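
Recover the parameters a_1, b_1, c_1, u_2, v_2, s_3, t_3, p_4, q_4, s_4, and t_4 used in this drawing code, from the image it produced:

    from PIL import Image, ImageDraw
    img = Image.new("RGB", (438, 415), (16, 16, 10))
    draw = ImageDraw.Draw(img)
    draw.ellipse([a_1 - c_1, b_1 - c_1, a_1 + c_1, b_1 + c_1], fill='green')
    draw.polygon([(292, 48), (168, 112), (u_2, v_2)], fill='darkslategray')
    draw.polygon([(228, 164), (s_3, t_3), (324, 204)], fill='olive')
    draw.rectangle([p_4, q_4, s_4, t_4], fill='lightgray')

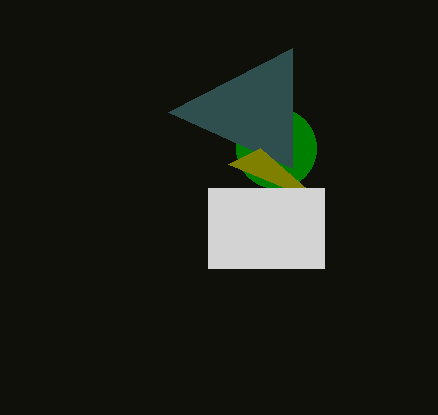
a_1 = 276
b_1 = 148
c_1 = 40
u_2 = 292
v_2 = 168
s_3 = 260
t_3 = 148
p_4 = 208
q_4 = 188
s_4 = 324
t_4 = 268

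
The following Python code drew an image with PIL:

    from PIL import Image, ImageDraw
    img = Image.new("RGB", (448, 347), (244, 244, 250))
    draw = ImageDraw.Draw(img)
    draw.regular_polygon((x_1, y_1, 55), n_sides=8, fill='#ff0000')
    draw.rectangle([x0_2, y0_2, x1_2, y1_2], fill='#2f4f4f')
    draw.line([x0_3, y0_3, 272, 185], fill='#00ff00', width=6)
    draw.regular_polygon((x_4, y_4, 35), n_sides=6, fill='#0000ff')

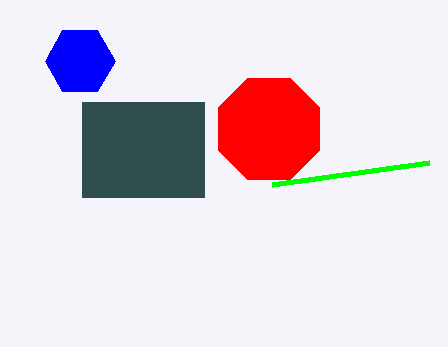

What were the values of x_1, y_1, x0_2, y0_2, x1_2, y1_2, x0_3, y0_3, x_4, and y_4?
x_1 = 269; y_1 = 129; x0_2 = 82; y0_2 = 102; x1_2 = 204; y1_2 = 197; x0_3 = 429; y0_3 = 163; x_4 = 80; y_4 = 61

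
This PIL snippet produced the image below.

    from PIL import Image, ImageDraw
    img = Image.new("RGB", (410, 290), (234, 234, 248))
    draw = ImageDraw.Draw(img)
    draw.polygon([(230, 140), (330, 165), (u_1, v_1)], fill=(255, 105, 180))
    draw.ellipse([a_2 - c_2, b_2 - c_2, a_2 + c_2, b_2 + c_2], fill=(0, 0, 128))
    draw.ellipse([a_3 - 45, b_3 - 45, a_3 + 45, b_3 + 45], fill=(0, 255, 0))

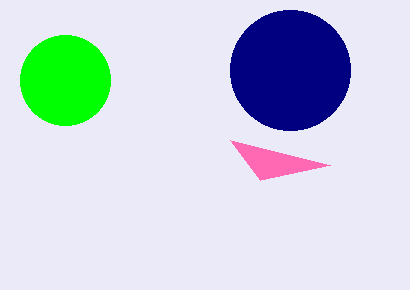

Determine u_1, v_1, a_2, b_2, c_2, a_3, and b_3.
u_1 = 260, v_1 = 180, a_2 = 290, b_2 = 70, c_2 = 60, a_3 = 65, b_3 = 80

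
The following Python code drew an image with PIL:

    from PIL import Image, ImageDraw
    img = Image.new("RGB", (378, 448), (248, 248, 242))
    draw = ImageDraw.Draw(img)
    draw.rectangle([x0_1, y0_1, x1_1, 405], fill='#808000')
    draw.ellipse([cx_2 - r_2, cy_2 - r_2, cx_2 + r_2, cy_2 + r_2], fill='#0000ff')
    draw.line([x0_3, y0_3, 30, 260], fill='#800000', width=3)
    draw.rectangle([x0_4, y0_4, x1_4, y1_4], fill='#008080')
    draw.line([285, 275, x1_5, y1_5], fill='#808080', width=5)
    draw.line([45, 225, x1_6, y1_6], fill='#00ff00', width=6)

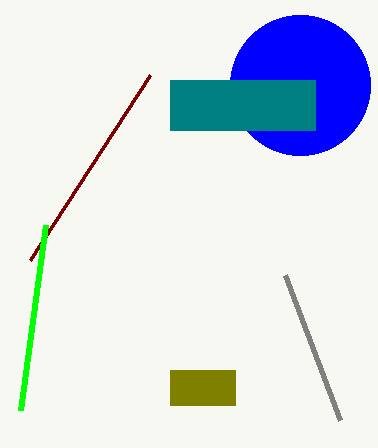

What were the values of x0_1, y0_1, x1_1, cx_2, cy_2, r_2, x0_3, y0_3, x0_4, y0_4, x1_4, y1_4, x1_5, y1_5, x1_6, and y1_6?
x0_1 = 170
y0_1 = 370
x1_1 = 235
cx_2 = 300
cy_2 = 85
r_2 = 70
x0_3 = 150
y0_3 = 75
x0_4 = 170
y0_4 = 80
x1_4 = 315
y1_4 = 130
x1_5 = 340
y1_5 = 420
x1_6 = 20
y1_6 = 410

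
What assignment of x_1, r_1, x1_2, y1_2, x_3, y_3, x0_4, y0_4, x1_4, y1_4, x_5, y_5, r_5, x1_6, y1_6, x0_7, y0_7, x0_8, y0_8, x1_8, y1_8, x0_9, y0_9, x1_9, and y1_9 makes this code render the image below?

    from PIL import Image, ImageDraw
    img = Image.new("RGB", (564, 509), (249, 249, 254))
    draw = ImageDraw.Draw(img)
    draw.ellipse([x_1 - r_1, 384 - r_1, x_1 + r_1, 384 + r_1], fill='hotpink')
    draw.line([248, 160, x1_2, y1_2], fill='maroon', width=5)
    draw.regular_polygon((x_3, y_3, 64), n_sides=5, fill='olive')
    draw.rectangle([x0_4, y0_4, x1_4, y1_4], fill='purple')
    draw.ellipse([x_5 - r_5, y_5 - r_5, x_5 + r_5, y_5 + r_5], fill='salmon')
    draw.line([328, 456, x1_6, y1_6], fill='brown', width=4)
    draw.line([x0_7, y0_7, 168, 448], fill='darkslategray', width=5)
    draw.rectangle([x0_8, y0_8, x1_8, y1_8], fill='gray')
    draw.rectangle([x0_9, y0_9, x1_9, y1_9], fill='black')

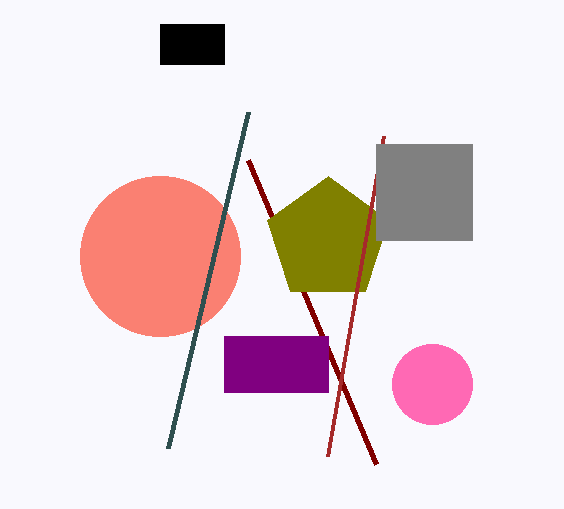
x_1 = 432; r_1 = 40; x1_2 = 376; y1_2 = 464; x_3 = 328; y_3 = 240; x0_4 = 224; y0_4 = 336; x1_4 = 328; y1_4 = 392; x_5 = 160; y_5 = 256; r_5 = 80; x1_6 = 384; y1_6 = 136; x0_7 = 248; y0_7 = 112; x0_8 = 376; y0_8 = 144; x1_8 = 472; y1_8 = 240; x0_9 = 160; y0_9 = 24; x1_9 = 224; y1_9 = 64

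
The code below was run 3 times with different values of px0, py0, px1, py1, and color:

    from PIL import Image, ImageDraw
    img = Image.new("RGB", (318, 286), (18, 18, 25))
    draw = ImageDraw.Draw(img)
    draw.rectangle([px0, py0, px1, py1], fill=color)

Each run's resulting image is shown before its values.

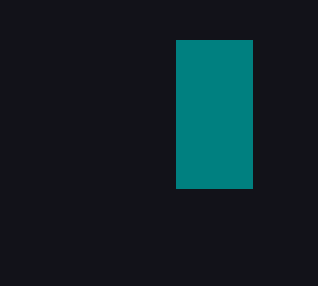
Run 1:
px0 = 176
py0 = 40
px1 = 252
py1 = 188
color = 'teal'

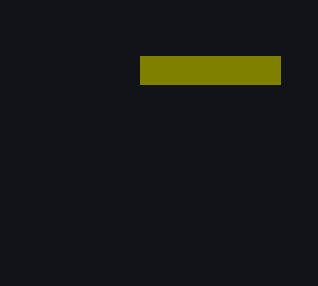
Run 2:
px0 = 140, py0 = 56, px1 = 280, py1 = 84, color = 'olive'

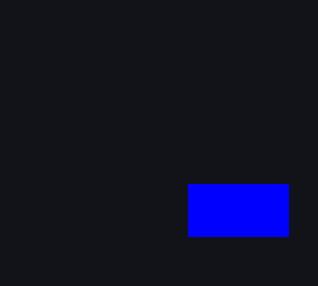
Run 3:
px0 = 188, py0 = 184, px1 = 288, py1 = 236, color = 'blue'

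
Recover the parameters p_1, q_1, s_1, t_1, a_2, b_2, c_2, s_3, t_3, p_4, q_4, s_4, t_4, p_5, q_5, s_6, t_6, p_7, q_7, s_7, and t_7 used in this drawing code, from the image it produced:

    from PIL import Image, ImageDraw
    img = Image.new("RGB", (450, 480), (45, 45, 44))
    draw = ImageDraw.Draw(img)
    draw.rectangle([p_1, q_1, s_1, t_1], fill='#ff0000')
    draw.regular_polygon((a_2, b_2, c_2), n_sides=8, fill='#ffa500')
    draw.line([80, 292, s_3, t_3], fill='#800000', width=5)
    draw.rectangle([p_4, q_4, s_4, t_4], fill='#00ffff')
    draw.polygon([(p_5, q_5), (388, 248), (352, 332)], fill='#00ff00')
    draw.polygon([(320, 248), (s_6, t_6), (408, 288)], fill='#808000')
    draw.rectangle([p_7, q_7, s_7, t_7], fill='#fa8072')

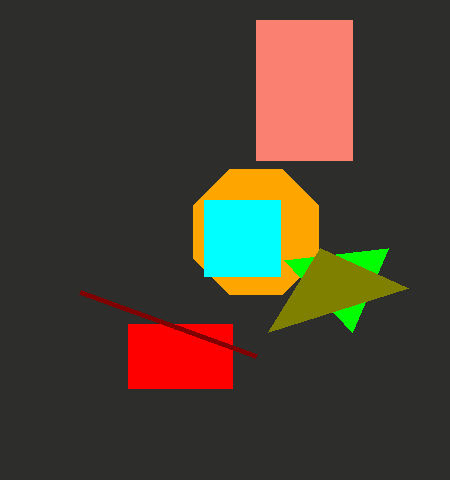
p_1 = 128, q_1 = 324, s_1 = 232, t_1 = 388, a_2 = 256, b_2 = 232, c_2 = 68, s_3 = 256, t_3 = 356, p_4 = 204, q_4 = 200, s_4 = 280, t_4 = 276, p_5 = 284, q_5 = 260, s_6 = 268, t_6 = 332, p_7 = 256, q_7 = 20, s_7 = 352, t_7 = 160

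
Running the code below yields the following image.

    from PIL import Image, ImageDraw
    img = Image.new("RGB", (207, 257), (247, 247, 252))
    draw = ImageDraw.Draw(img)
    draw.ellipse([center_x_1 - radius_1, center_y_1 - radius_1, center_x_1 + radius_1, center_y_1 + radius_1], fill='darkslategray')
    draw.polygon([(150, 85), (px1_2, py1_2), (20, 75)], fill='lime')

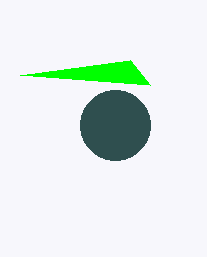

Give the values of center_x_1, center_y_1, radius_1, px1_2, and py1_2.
center_x_1 = 115
center_y_1 = 125
radius_1 = 35
px1_2 = 130
py1_2 = 60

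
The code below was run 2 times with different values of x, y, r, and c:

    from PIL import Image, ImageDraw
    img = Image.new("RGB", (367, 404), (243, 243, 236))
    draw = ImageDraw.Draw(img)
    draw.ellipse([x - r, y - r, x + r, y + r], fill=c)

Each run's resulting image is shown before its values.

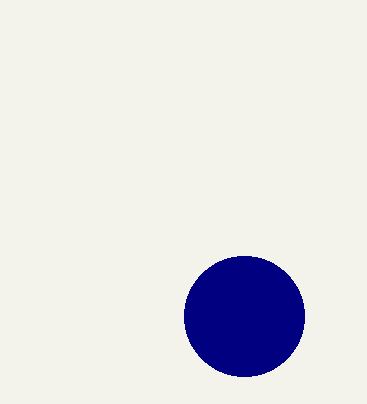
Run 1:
x = 244
y = 316
r = 60
c = 'navy'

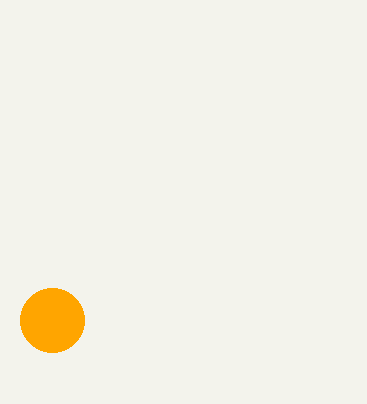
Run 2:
x = 52
y = 320
r = 32
c = 'orange'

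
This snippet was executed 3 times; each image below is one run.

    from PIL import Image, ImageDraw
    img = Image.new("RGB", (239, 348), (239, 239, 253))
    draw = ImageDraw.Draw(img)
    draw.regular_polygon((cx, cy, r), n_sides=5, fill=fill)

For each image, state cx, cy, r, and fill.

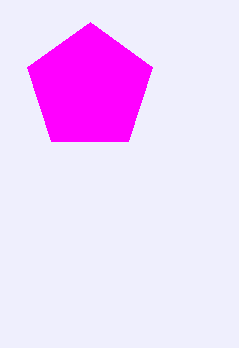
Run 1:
cx = 90
cy = 88
r = 66
fill = 'magenta'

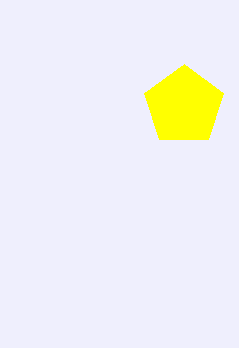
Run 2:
cx = 184; cy = 106; r = 42; fill = 'yellow'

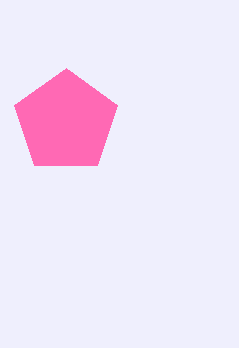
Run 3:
cx = 66
cy = 122
r = 54
fill = 'hotpink'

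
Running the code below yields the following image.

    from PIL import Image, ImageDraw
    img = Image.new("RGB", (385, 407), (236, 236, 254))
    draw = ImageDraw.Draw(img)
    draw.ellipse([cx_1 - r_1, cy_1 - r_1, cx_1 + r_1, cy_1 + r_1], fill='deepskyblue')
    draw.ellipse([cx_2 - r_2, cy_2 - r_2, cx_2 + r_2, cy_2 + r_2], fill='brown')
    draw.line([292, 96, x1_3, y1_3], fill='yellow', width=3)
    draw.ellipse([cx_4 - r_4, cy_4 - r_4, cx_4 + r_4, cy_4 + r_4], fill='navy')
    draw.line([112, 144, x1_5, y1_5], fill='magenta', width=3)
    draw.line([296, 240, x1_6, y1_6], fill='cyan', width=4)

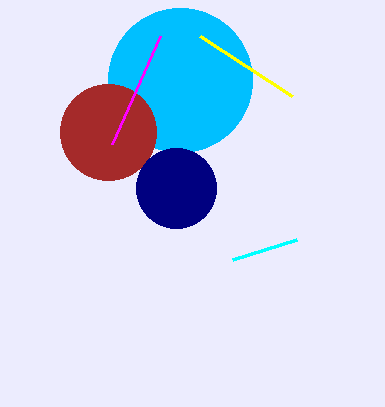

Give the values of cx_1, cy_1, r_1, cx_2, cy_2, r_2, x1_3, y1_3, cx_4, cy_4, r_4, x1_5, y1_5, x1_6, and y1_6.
cx_1 = 180, cy_1 = 80, r_1 = 72, cx_2 = 108, cy_2 = 132, r_2 = 48, x1_3 = 200, y1_3 = 36, cx_4 = 176, cy_4 = 188, r_4 = 40, x1_5 = 160, y1_5 = 36, x1_6 = 232, y1_6 = 260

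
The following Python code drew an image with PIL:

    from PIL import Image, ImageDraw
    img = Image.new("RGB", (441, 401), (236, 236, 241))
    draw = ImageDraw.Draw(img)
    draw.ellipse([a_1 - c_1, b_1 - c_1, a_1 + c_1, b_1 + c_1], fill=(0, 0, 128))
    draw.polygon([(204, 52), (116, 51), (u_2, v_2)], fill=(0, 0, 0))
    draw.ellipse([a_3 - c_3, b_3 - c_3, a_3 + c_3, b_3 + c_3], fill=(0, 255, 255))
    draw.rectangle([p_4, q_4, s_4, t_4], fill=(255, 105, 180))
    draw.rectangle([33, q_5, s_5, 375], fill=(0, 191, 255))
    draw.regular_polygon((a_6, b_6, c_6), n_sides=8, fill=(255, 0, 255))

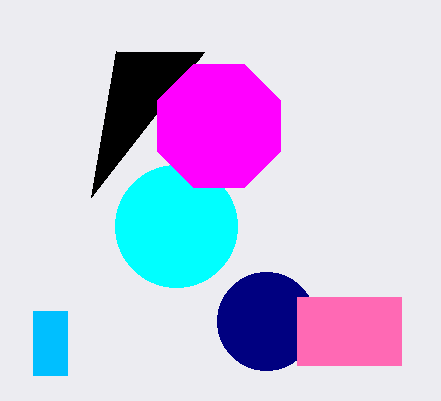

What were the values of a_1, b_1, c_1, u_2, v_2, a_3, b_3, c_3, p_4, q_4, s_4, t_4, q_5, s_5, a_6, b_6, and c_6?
a_1 = 266
b_1 = 321
c_1 = 49
u_2 = 91
v_2 = 197
a_3 = 176
b_3 = 226
c_3 = 61
p_4 = 297
q_4 = 297
s_4 = 401
t_4 = 365
q_5 = 311
s_5 = 67
a_6 = 219
b_6 = 126
c_6 = 67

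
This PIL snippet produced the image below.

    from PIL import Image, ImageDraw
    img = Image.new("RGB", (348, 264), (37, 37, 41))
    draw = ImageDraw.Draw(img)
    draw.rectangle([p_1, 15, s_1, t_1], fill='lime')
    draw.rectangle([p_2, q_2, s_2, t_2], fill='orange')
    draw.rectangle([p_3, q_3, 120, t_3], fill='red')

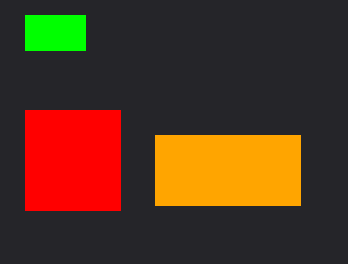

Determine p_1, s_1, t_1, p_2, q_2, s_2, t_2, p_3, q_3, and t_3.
p_1 = 25
s_1 = 85
t_1 = 50
p_2 = 155
q_2 = 135
s_2 = 300
t_2 = 205
p_3 = 25
q_3 = 110
t_3 = 210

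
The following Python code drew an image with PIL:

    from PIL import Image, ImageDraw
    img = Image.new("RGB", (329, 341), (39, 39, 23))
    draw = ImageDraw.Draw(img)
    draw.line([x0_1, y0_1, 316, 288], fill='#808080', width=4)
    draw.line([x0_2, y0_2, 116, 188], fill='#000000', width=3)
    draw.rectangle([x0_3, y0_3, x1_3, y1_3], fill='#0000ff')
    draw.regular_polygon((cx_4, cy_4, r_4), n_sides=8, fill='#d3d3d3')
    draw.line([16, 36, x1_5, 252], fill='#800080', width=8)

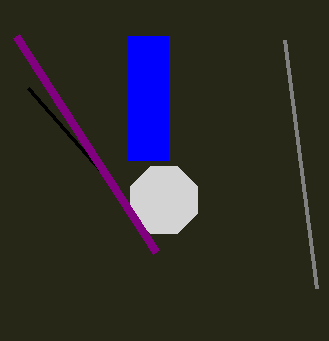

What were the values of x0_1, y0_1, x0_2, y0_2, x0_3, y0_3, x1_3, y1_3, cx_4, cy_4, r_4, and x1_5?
x0_1 = 284, y0_1 = 40, x0_2 = 28, y0_2 = 88, x0_3 = 128, y0_3 = 36, x1_3 = 168, y1_3 = 160, cx_4 = 164, cy_4 = 200, r_4 = 36, x1_5 = 156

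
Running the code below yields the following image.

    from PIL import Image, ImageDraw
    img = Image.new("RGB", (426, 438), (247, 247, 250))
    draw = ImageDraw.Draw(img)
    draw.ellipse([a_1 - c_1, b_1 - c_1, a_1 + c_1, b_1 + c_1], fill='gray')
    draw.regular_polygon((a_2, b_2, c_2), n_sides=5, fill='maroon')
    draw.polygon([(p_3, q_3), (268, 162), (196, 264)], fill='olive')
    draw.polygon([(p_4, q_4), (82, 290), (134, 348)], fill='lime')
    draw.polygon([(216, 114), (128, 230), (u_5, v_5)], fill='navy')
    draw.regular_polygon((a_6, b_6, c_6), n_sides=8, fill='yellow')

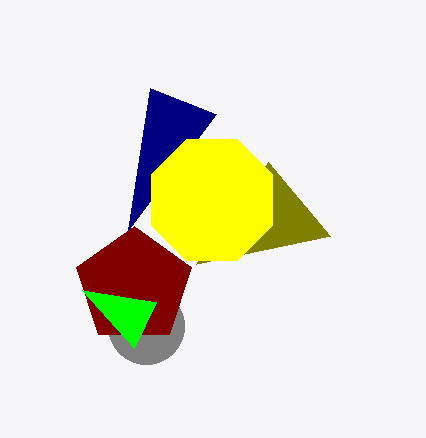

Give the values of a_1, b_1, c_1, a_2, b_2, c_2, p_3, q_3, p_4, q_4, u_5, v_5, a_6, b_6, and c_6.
a_1 = 146; b_1 = 326; c_1 = 38; a_2 = 134; b_2 = 286; c_2 = 60; p_3 = 330; q_3 = 236; p_4 = 156; q_4 = 302; u_5 = 150; v_5 = 88; a_6 = 212; b_6 = 200; c_6 = 66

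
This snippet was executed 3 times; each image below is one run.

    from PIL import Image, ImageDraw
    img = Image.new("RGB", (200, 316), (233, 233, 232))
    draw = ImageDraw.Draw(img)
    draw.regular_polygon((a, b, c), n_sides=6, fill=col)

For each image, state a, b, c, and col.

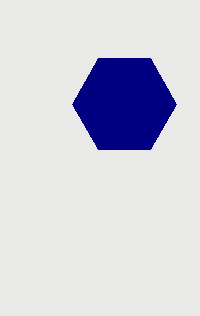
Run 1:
a = 124, b = 104, c = 52, col = 'navy'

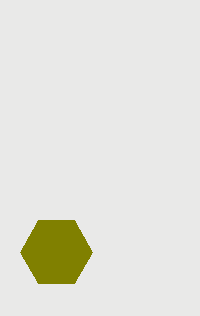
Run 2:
a = 56, b = 252, c = 36, col = 'olive'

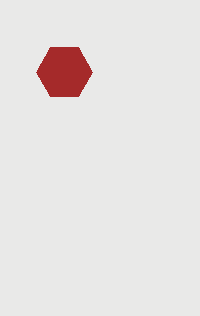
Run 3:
a = 64, b = 72, c = 28, col = 'brown'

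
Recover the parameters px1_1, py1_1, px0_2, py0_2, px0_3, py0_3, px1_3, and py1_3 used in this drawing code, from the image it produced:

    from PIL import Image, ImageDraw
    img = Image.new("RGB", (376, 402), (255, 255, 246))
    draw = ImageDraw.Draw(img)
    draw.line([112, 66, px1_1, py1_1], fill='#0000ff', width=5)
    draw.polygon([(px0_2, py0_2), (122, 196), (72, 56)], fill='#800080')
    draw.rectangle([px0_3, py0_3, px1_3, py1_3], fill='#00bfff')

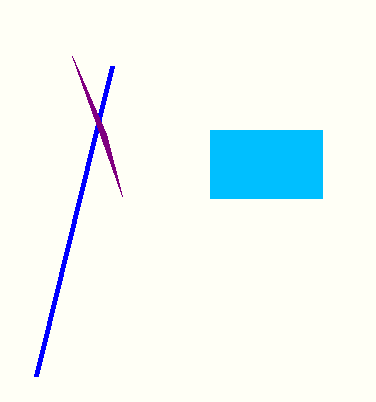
px1_1 = 36; py1_1 = 376; px0_2 = 106; py0_2 = 134; px0_3 = 210; py0_3 = 130; px1_3 = 322; py1_3 = 198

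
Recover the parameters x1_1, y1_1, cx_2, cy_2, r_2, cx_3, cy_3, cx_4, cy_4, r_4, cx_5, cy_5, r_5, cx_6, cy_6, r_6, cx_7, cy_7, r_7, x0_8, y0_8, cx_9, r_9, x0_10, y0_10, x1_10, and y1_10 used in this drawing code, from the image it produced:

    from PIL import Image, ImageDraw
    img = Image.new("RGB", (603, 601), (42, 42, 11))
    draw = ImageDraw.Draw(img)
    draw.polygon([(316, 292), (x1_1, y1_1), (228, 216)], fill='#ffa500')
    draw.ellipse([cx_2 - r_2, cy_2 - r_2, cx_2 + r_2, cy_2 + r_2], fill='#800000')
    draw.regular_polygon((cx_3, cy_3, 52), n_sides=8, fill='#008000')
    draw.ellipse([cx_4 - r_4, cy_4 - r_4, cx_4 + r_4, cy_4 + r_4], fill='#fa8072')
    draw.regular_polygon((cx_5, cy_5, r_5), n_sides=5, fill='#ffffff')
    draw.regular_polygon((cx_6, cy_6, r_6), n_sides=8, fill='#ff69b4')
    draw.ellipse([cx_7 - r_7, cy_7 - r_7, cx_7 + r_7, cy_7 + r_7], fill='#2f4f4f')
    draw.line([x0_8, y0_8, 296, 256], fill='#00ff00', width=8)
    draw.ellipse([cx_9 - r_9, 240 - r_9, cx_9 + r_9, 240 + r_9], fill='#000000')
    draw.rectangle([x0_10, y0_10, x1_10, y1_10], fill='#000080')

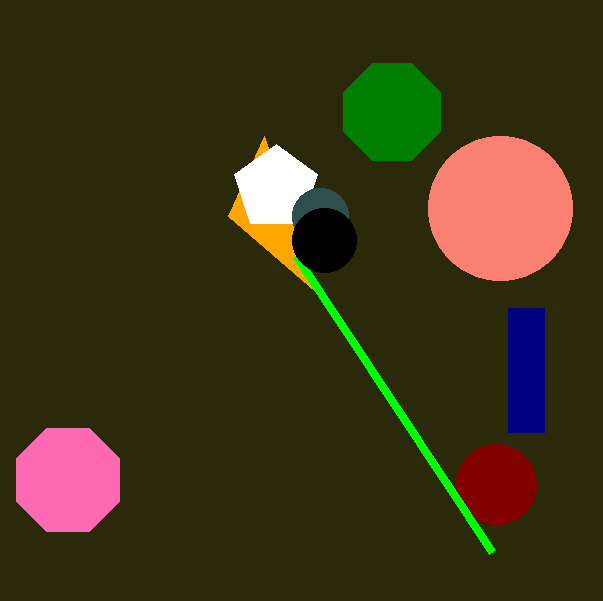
x1_1 = 264
y1_1 = 136
cx_2 = 496
cy_2 = 484
r_2 = 40
cx_3 = 392
cy_3 = 112
cx_4 = 500
cy_4 = 208
r_4 = 72
cx_5 = 276
cy_5 = 188
r_5 = 44
cx_6 = 68
cy_6 = 480
r_6 = 56
cx_7 = 320
cy_7 = 216
r_7 = 28
x0_8 = 492
y0_8 = 552
cx_9 = 324
r_9 = 32
x0_10 = 508
y0_10 = 308
x1_10 = 544
y1_10 = 432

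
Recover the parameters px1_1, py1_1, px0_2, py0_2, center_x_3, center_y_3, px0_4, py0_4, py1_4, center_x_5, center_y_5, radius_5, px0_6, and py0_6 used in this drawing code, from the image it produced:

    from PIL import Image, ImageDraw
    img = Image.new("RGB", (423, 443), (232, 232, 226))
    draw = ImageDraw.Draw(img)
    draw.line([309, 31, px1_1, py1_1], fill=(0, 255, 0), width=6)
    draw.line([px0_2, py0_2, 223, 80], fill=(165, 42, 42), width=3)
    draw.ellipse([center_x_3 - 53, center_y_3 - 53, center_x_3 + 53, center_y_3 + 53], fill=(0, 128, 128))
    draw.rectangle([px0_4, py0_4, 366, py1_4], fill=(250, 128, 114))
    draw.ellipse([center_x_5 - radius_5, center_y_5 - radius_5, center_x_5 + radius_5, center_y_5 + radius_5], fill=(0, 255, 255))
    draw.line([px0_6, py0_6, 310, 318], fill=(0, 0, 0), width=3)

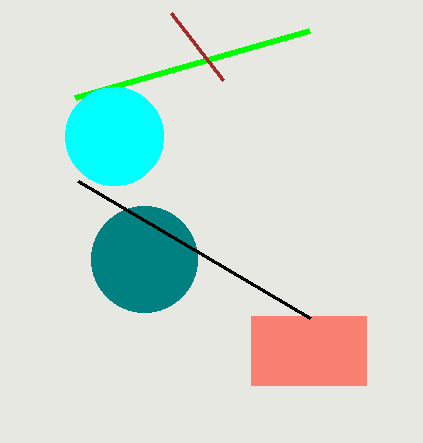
px1_1 = 75
py1_1 = 98
px0_2 = 171
py0_2 = 13
center_x_3 = 144
center_y_3 = 259
px0_4 = 251
py0_4 = 316
py1_4 = 385
center_x_5 = 114
center_y_5 = 136
radius_5 = 49
px0_6 = 78
py0_6 = 181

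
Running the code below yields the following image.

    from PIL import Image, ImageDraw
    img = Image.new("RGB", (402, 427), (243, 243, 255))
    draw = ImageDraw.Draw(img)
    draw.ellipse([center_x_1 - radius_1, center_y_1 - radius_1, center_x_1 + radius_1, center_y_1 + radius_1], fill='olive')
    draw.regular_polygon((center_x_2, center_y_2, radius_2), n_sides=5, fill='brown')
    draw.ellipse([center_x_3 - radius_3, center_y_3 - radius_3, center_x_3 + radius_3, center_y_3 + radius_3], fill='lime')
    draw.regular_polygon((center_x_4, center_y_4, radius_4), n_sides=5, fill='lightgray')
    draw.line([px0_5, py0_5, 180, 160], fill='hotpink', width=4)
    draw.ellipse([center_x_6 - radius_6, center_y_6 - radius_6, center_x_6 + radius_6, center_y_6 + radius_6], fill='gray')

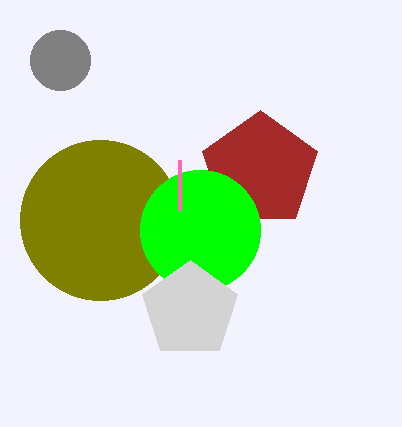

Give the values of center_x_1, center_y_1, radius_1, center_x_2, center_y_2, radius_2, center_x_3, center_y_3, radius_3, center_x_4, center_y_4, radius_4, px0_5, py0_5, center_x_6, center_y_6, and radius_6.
center_x_1 = 100; center_y_1 = 220; radius_1 = 80; center_x_2 = 260; center_y_2 = 170; radius_2 = 60; center_x_3 = 200; center_y_3 = 230; radius_3 = 60; center_x_4 = 190; center_y_4 = 310; radius_4 = 50; px0_5 = 180; py0_5 = 210; center_x_6 = 60; center_y_6 = 60; radius_6 = 30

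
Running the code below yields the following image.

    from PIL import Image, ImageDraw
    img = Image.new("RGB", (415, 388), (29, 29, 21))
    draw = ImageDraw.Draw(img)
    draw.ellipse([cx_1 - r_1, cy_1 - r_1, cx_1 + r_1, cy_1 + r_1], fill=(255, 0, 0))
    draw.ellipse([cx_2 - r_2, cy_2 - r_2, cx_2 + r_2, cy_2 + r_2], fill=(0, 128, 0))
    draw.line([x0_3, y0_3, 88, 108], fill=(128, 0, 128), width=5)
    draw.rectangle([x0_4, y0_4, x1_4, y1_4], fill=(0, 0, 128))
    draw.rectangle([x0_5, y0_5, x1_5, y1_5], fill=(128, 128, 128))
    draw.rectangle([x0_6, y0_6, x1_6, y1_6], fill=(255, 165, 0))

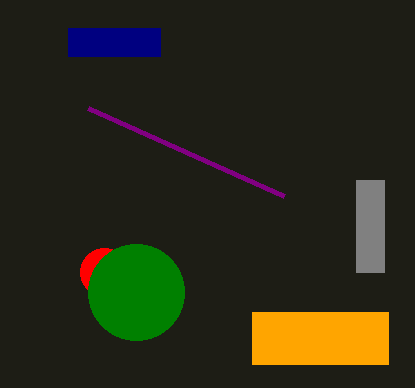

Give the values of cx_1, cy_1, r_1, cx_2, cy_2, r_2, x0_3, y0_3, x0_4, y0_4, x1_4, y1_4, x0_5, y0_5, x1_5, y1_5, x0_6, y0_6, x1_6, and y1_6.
cx_1 = 104
cy_1 = 272
r_1 = 24
cx_2 = 136
cy_2 = 292
r_2 = 48
x0_3 = 284
y0_3 = 196
x0_4 = 68
y0_4 = 28
x1_4 = 160
y1_4 = 56
x0_5 = 356
y0_5 = 180
x1_5 = 384
y1_5 = 272
x0_6 = 252
y0_6 = 312
x1_6 = 388
y1_6 = 364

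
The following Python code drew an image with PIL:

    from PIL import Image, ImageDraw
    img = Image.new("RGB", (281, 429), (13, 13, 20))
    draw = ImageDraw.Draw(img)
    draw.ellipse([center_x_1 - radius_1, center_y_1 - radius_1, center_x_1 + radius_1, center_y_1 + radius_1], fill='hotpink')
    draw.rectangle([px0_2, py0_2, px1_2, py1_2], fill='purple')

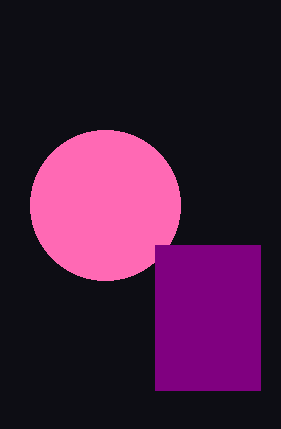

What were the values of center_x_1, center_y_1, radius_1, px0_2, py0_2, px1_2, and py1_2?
center_x_1 = 105
center_y_1 = 205
radius_1 = 75
px0_2 = 155
py0_2 = 245
px1_2 = 260
py1_2 = 390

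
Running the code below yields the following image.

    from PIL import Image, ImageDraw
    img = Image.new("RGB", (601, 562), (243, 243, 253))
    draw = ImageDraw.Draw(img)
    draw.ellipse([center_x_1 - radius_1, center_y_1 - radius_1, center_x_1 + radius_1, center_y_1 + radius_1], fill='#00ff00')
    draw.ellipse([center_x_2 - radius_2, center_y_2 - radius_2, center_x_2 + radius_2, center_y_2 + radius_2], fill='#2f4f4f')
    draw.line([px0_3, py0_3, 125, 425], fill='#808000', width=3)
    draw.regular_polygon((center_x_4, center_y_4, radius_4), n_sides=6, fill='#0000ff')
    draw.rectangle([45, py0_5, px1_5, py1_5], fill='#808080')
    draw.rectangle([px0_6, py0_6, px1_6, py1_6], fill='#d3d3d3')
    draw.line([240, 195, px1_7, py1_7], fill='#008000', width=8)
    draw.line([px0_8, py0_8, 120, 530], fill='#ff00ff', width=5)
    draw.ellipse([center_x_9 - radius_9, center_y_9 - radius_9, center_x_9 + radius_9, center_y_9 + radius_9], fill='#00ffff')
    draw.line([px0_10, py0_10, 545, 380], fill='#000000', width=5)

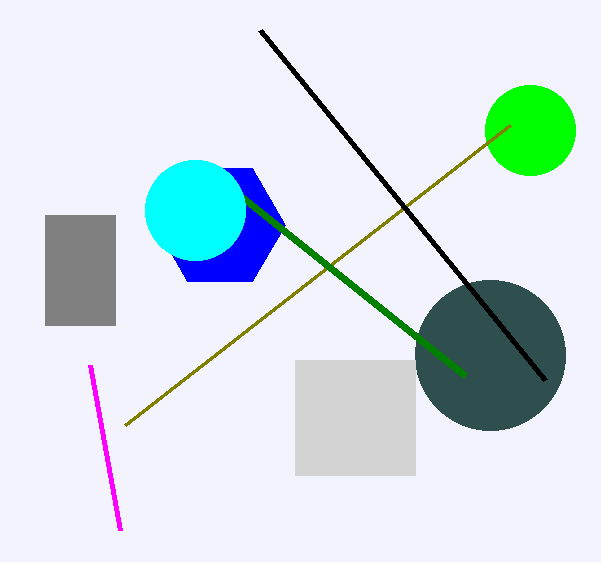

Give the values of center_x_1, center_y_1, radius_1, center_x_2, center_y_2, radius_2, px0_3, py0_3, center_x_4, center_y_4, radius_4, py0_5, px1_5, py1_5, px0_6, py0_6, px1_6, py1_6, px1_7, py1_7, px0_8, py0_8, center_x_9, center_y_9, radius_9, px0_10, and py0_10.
center_x_1 = 530; center_y_1 = 130; radius_1 = 45; center_x_2 = 490; center_y_2 = 355; radius_2 = 75; px0_3 = 510; py0_3 = 125; center_x_4 = 220; center_y_4 = 225; radius_4 = 65; py0_5 = 215; px1_5 = 115; py1_5 = 325; px0_6 = 295; py0_6 = 360; px1_6 = 415; py1_6 = 475; px1_7 = 465; py1_7 = 375; px0_8 = 90; py0_8 = 365; center_x_9 = 195; center_y_9 = 210; radius_9 = 50; px0_10 = 260; py0_10 = 30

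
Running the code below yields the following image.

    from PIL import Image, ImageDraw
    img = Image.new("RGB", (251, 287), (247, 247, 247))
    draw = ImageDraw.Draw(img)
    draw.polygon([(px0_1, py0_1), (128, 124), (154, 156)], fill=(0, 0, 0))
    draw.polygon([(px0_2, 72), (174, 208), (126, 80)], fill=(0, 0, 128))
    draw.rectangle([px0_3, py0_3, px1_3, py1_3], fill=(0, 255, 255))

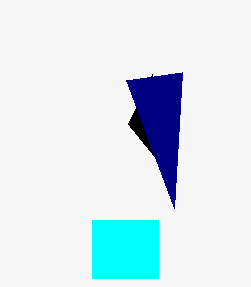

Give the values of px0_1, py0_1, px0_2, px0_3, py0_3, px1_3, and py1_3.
px0_1 = 152, py0_1 = 74, px0_2 = 182, px0_3 = 92, py0_3 = 220, px1_3 = 158, py1_3 = 278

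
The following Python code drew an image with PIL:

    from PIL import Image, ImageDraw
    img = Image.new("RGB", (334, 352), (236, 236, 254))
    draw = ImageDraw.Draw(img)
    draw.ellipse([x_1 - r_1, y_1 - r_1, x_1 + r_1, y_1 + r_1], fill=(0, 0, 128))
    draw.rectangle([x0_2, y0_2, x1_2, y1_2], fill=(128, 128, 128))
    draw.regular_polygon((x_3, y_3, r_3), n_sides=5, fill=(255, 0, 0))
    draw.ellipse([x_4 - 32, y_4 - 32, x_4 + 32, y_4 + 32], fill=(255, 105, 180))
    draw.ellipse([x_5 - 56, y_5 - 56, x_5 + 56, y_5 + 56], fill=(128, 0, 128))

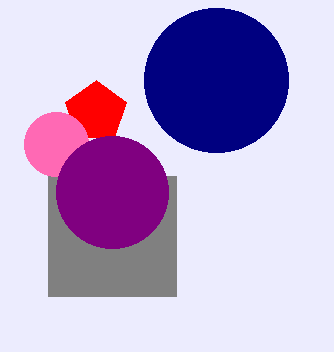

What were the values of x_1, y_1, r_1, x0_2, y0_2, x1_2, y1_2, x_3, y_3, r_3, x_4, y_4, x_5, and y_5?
x_1 = 216
y_1 = 80
r_1 = 72
x0_2 = 48
y0_2 = 176
x1_2 = 176
y1_2 = 296
x_3 = 96
y_3 = 112
r_3 = 32
x_4 = 56
y_4 = 144
x_5 = 112
y_5 = 192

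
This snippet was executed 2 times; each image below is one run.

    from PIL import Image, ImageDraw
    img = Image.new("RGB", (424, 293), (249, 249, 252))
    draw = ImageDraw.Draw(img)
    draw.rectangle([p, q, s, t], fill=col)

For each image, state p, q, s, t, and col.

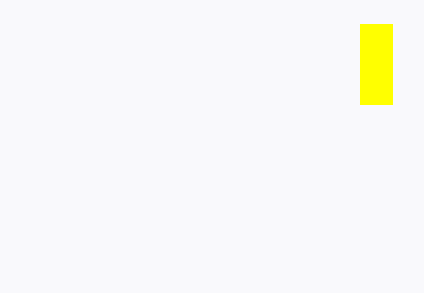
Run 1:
p = 360; q = 24; s = 392; t = 104; col = 'yellow'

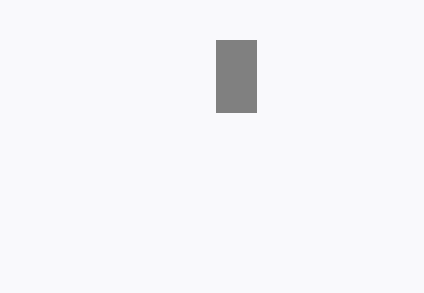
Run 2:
p = 216
q = 40
s = 256
t = 112
col = 'gray'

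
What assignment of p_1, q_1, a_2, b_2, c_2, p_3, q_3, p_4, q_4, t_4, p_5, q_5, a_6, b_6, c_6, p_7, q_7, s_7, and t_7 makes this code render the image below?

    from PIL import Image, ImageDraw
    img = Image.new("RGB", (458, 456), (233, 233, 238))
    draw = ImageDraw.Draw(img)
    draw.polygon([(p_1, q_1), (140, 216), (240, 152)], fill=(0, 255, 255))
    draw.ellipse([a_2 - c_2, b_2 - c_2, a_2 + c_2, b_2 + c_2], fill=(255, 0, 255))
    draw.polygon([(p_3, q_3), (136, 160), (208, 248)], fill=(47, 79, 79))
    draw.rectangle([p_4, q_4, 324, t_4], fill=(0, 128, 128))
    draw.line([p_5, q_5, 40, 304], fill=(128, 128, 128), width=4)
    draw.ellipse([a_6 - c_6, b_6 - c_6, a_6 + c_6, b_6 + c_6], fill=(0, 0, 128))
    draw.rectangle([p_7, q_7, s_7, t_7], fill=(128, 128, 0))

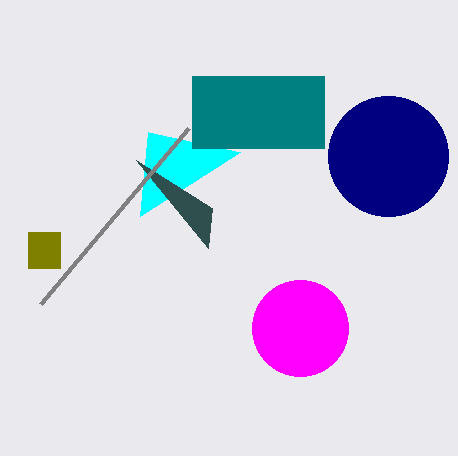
p_1 = 148
q_1 = 132
a_2 = 300
b_2 = 328
c_2 = 48
p_3 = 212
q_3 = 208
p_4 = 192
q_4 = 76
t_4 = 148
p_5 = 188
q_5 = 128
a_6 = 388
b_6 = 156
c_6 = 60
p_7 = 28
q_7 = 232
s_7 = 60
t_7 = 268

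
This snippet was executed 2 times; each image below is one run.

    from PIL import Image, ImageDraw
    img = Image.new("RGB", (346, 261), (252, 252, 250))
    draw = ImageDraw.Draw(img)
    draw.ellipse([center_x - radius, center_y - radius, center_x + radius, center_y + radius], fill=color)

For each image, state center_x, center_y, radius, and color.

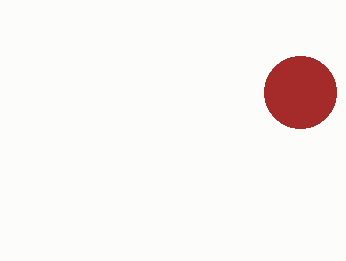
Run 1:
center_x = 300; center_y = 92; radius = 36; color = 'brown'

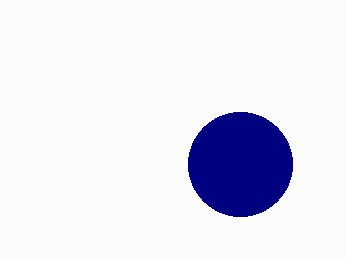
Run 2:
center_x = 240, center_y = 164, radius = 52, color = 'navy'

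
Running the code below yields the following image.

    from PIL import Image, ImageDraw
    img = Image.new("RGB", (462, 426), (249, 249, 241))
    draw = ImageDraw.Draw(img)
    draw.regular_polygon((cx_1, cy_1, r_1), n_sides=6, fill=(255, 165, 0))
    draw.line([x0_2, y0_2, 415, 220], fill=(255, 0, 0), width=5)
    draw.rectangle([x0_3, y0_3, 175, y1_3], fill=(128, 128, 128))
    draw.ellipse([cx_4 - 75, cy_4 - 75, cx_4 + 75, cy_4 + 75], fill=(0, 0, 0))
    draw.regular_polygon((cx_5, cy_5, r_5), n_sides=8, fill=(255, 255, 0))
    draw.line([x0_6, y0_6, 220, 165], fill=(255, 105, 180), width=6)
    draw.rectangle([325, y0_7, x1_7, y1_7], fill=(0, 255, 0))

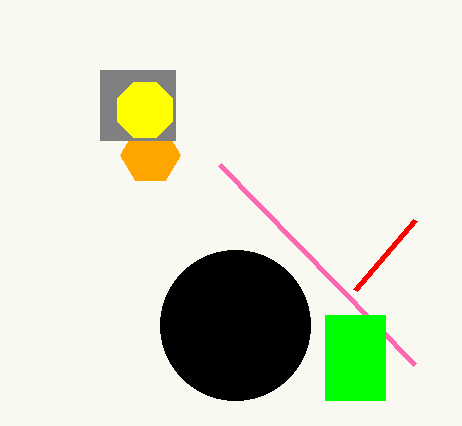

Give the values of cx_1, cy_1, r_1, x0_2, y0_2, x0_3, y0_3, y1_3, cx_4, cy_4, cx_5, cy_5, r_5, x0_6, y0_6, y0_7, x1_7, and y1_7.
cx_1 = 150
cy_1 = 155
r_1 = 30
x0_2 = 355
y0_2 = 290
x0_3 = 100
y0_3 = 70
y1_3 = 140
cx_4 = 235
cy_4 = 325
cx_5 = 145
cy_5 = 110
r_5 = 30
x0_6 = 415
y0_6 = 365
y0_7 = 315
x1_7 = 385
y1_7 = 400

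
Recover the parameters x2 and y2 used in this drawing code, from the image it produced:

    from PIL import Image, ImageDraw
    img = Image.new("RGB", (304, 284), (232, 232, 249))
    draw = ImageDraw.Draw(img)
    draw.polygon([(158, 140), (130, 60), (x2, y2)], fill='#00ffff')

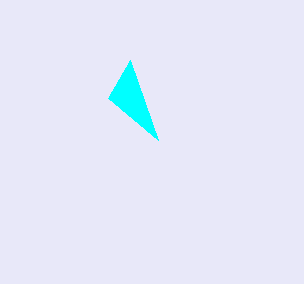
x2 = 108, y2 = 98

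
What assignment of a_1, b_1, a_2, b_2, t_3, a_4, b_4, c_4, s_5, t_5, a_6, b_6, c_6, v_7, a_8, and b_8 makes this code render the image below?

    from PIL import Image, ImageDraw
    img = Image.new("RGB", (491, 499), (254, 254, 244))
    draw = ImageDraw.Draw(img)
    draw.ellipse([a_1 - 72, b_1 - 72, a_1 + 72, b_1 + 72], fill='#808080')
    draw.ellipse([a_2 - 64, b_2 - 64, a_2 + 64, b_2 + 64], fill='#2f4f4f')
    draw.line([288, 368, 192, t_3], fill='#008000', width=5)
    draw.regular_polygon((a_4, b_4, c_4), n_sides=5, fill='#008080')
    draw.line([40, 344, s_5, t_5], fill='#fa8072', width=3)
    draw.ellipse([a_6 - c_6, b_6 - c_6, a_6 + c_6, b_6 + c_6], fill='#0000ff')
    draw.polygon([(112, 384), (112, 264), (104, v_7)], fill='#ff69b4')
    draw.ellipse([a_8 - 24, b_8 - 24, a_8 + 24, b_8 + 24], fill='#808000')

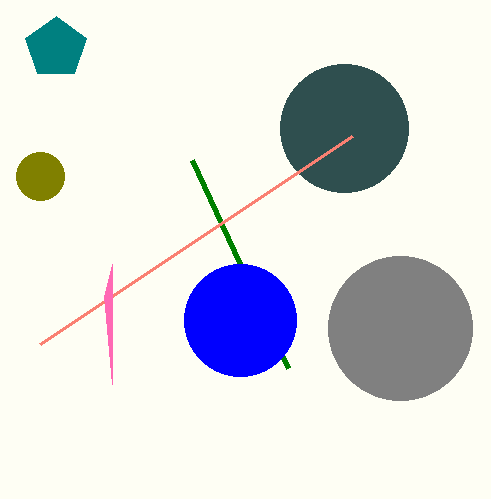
a_1 = 400; b_1 = 328; a_2 = 344; b_2 = 128; t_3 = 160; a_4 = 56; b_4 = 48; c_4 = 32; s_5 = 352; t_5 = 136; a_6 = 240; b_6 = 320; c_6 = 56; v_7 = 296; a_8 = 40; b_8 = 176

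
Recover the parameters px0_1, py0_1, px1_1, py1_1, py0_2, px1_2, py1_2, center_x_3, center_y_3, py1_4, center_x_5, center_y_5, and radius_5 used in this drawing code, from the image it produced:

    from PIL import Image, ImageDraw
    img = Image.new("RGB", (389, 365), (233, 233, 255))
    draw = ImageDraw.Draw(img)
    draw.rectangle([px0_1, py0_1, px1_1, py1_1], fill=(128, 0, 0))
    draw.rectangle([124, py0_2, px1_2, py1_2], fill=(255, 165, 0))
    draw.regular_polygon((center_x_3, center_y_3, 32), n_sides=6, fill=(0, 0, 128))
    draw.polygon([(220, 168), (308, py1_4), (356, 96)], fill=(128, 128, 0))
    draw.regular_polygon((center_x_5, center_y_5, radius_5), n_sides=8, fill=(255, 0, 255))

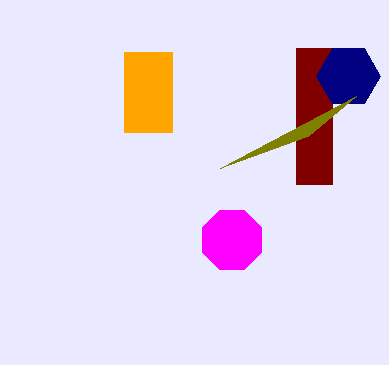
px0_1 = 296
py0_1 = 48
px1_1 = 332
py1_1 = 184
py0_2 = 52
px1_2 = 172
py1_2 = 132
center_x_3 = 348
center_y_3 = 76
py1_4 = 136
center_x_5 = 232
center_y_5 = 240
radius_5 = 32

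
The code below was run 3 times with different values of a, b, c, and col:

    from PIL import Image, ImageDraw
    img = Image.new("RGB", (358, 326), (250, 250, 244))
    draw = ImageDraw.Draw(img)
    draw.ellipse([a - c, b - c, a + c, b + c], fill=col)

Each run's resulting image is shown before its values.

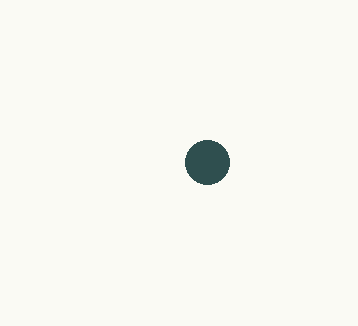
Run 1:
a = 207, b = 162, c = 22, col = 'darkslategray'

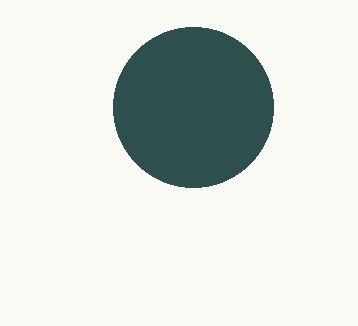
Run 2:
a = 193
b = 107
c = 80
col = 'darkslategray'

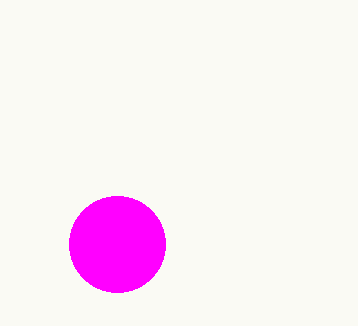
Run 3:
a = 117, b = 244, c = 48, col = 'magenta'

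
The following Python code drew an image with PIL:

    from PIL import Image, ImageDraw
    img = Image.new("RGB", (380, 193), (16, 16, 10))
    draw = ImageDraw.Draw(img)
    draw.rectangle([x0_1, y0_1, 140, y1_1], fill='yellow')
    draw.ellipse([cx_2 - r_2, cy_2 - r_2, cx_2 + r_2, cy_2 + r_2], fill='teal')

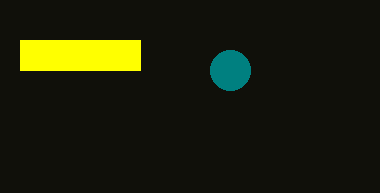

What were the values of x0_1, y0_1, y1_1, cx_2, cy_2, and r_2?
x0_1 = 20
y0_1 = 40
y1_1 = 70
cx_2 = 230
cy_2 = 70
r_2 = 20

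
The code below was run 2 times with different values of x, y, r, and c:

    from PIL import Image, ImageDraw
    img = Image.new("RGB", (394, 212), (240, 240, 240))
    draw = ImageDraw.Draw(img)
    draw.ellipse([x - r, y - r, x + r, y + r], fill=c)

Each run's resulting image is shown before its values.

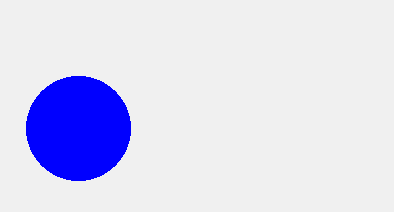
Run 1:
x = 78, y = 128, r = 52, c = 'blue'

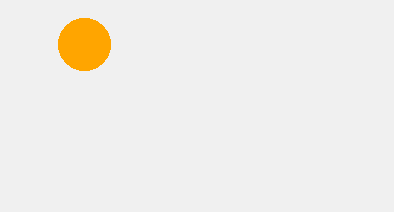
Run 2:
x = 84; y = 44; r = 26; c = 'orange'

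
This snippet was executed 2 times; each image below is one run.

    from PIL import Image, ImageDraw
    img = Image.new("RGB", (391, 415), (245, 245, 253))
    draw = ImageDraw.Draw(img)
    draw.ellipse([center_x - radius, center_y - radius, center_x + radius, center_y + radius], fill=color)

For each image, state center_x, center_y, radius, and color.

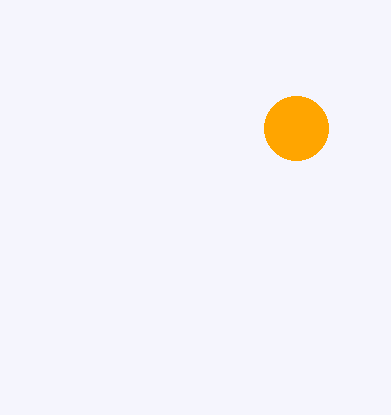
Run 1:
center_x = 296, center_y = 128, radius = 32, color = 'orange'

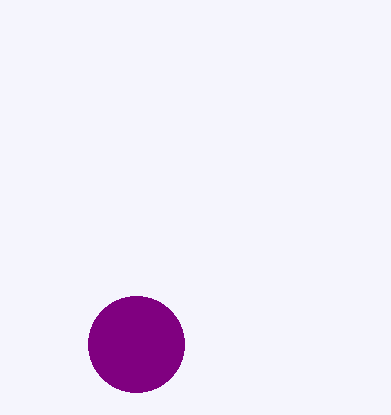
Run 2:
center_x = 136, center_y = 344, radius = 48, color = 'purple'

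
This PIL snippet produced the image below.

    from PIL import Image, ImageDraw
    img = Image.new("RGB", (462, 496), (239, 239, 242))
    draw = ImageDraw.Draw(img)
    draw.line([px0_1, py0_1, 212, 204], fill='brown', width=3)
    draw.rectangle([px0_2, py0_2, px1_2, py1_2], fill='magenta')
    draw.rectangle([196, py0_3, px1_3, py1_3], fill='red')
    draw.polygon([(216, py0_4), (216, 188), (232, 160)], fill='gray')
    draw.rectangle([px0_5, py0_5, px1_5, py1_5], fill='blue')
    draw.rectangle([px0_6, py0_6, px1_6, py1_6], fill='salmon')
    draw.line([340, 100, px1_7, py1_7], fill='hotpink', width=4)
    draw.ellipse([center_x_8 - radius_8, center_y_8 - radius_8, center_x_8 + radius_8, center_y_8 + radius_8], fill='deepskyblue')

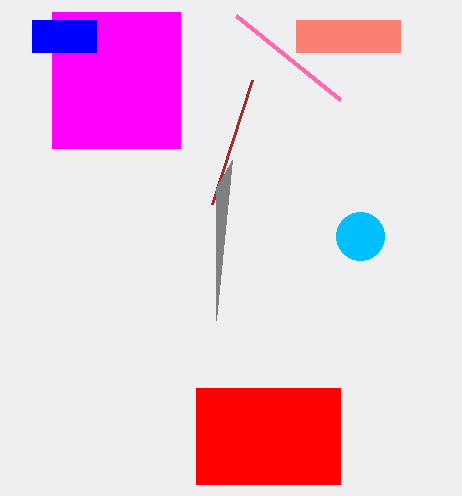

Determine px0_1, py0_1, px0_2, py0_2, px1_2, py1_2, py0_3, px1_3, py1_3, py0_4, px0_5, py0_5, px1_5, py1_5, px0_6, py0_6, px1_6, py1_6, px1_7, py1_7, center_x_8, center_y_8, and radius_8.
px0_1 = 252; py0_1 = 80; px0_2 = 52; py0_2 = 12; px1_2 = 180; py1_2 = 148; py0_3 = 388; px1_3 = 340; py1_3 = 484; py0_4 = 320; px0_5 = 32; py0_5 = 20; px1_5 = 96; py1_5 = 52; px0_6 = 296; py0_6 = 20; px1_6 = 400; py1_6 = 52; px1_7 = 236; py1_7 = 16; center_x_8 = 360; center_y_8 = 236; radius_8 = 24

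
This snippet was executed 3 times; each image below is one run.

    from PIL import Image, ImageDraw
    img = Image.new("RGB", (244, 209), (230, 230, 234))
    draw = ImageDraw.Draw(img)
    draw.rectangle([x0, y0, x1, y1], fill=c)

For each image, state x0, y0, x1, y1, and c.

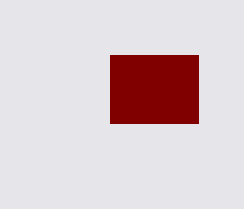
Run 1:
x0 = 110
y0 = 55
x1 = 198
y1 = 123
c = 'maroon'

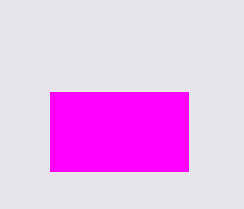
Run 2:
x0 = 50, y0 = 92, x1 = 188, y1 = 171, c = 'magenta'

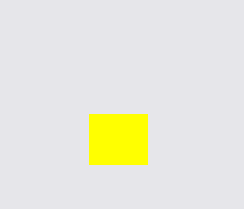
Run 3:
x0 = 89; y0 = 114; x1 = 147; y1 = 164; c = 'yellow'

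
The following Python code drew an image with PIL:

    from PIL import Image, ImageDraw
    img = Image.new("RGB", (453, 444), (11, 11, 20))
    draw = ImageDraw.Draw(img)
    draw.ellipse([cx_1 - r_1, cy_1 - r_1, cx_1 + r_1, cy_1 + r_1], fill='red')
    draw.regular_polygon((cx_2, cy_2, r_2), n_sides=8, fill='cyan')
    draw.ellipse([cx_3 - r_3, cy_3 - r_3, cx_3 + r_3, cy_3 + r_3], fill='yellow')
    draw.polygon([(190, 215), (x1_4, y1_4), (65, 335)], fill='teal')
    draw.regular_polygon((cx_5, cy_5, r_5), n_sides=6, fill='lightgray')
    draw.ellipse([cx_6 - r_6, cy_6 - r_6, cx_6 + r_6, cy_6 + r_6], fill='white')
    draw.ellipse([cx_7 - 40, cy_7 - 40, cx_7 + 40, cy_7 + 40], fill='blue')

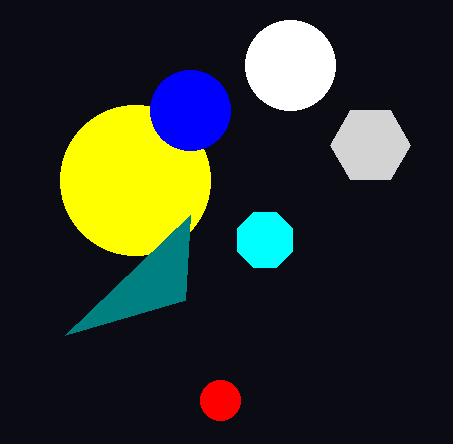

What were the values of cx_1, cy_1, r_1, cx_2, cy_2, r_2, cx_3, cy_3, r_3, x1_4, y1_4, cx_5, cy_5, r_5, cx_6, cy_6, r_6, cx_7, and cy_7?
cx_1 = 220; cy_1 = 400; r_1 = 20; cx_2 = 265; cy_2 = 240; r_2 = 30; cx_3 = 135; cy_3 = 180; r_3 = 75; x1_4 = 185; y1_4 = 300; cx_5 = 370; cy_5 = 145; r_5 = 40; cx_6 = 290; cy_6 = 65; r_6 = 45; cx_7 = 190; cy_7 = 110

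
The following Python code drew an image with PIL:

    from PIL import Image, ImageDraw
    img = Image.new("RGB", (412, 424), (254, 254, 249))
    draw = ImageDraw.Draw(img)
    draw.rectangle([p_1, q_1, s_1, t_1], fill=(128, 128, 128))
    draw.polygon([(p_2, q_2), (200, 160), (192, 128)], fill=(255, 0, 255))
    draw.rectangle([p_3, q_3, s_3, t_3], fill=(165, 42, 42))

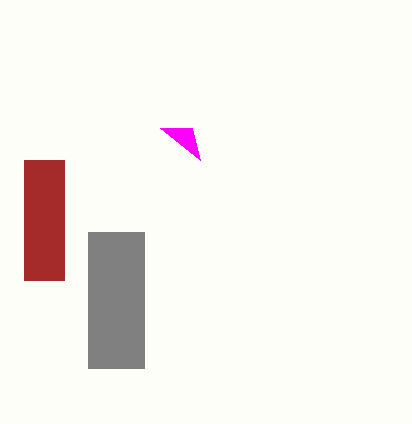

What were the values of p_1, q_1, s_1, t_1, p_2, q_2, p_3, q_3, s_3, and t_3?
p_1 = 88, q_1 = 232, s_1 = 144, t_1 = 368, p_2 = 160, q_2 = 128, p_3 = 24, q_3 = 160, s_3 = 64, t_3 = 280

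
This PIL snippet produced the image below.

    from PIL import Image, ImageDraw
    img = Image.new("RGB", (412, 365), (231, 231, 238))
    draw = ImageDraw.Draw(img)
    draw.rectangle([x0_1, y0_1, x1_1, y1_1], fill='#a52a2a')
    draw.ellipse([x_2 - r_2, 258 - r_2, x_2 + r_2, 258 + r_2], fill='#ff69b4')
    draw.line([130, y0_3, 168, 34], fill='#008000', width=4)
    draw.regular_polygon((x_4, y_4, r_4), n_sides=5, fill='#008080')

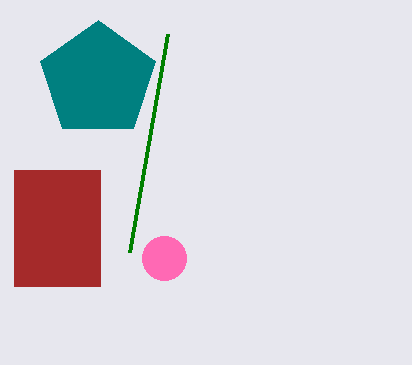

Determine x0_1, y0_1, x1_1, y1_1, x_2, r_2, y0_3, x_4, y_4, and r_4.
x0_1 = 14, y0_1 = 170, x1_1 = 100, y1_1 = 286, x_2 = 164, r_2 = 22, y0_3 = 252, x_4 = 98, y_4 = 80, r_4 = 60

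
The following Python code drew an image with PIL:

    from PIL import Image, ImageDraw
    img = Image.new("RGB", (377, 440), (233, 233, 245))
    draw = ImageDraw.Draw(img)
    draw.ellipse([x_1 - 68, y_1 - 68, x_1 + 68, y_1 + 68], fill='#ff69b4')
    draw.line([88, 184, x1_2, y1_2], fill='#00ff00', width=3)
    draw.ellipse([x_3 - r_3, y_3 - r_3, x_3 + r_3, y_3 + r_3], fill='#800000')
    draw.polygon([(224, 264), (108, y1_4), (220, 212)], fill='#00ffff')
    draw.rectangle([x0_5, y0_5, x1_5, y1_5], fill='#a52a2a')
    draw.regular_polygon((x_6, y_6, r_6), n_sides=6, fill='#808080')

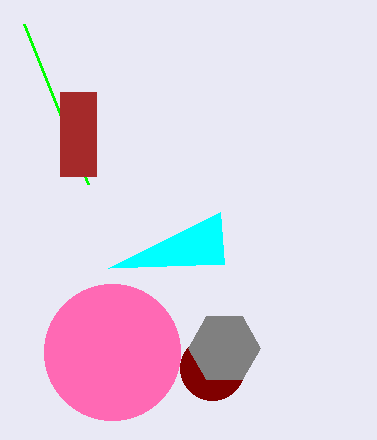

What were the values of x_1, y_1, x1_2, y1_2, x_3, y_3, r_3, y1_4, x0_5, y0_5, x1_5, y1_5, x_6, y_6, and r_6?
x_1 = 112; y_1 = 352; x1_2 = 24; y1_2 = 24; x_3 = 212; y_3 = 368; r_3 = 32; y1_4 = 268; x0_5 = 60; y0_5 = 92; x1_5 = 96; y1_5 = 176; x_6 = 224; y_6 = 348; r_6 = 36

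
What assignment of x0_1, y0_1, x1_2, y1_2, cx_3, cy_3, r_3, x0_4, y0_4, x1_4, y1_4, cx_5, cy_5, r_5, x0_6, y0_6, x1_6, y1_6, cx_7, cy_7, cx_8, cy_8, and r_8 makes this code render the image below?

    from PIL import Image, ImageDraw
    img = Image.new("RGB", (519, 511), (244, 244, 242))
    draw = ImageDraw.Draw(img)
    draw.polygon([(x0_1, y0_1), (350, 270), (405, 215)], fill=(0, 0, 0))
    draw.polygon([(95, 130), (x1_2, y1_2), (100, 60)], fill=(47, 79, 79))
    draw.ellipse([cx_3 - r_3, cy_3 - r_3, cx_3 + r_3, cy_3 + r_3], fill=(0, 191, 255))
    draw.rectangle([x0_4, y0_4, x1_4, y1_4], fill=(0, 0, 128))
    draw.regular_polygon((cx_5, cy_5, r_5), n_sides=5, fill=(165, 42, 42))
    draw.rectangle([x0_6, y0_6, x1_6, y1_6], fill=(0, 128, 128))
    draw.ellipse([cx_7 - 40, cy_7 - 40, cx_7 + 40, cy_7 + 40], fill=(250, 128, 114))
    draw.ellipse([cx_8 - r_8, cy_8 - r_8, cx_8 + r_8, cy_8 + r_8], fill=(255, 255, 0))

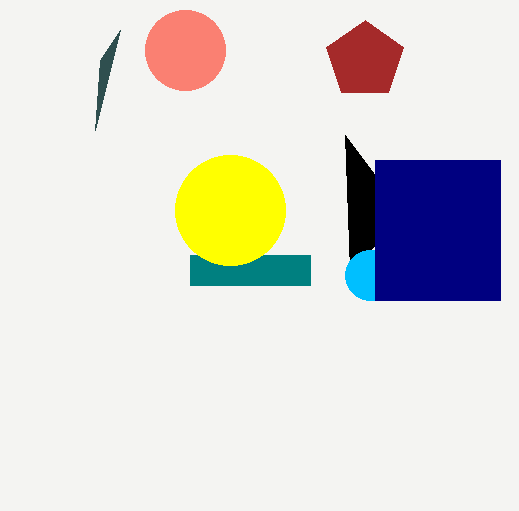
x0_1 = 345
y0_1 = 135
x1_2 = 120
y1_2 = 30
cx_3 = 370
cy_3 = 275
r_3 = 25
x0_4 = 375
y0_4 = 160
x1_4 = 500
y1_4 = 300
cx_5 = 365
cy_5 = 60
r_5 = 40
x0_6 = 190
y0_6 = 255
x1_6 = 310
y1_6 = 285
cx_7 = 185
cy_7 = 50
cx_8 = 230
cy_8 = 210
r_8 = 55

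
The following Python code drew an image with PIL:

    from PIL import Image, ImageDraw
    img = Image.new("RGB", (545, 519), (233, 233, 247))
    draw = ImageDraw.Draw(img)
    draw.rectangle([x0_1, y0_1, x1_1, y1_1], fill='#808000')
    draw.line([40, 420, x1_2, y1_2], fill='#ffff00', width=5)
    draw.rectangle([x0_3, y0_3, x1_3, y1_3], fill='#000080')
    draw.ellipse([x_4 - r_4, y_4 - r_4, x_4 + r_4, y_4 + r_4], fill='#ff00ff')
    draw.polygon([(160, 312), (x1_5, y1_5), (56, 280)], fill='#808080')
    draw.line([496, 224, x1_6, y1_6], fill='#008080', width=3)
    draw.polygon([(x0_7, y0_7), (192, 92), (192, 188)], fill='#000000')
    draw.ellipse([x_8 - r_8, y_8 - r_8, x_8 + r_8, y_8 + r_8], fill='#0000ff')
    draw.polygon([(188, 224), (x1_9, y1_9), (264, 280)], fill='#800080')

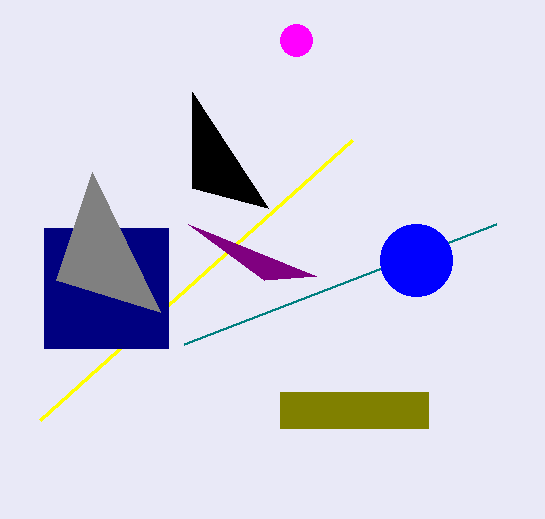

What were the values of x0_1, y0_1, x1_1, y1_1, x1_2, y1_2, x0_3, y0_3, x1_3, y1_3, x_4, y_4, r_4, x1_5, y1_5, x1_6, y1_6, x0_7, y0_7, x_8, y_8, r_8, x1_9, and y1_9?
x0_1 = 280
y0_1 = 392
x1_1 = 428
y1_1 = 428
x1_2 = 352
y1_2 = 140
x0_3 = 44
y0_3 = 228
x1_3 = 168
y1_3 = 348
x_4 = 296
y_4 = 40
r_4 = 16
x1_5 = 92
y1_5 = 172
x1_6 = 184
y1_6 = 344
x0_7 = 268
y0_7 = 208
x_8 = 416
y_8 = 260
r_8 = 36
x1_9 = 316
y1_9 = 276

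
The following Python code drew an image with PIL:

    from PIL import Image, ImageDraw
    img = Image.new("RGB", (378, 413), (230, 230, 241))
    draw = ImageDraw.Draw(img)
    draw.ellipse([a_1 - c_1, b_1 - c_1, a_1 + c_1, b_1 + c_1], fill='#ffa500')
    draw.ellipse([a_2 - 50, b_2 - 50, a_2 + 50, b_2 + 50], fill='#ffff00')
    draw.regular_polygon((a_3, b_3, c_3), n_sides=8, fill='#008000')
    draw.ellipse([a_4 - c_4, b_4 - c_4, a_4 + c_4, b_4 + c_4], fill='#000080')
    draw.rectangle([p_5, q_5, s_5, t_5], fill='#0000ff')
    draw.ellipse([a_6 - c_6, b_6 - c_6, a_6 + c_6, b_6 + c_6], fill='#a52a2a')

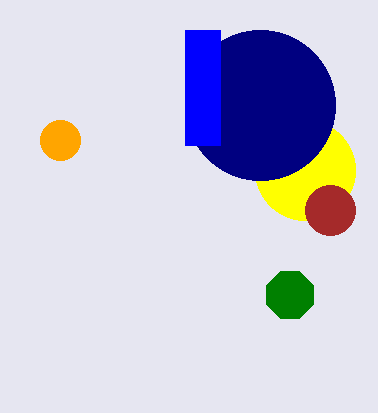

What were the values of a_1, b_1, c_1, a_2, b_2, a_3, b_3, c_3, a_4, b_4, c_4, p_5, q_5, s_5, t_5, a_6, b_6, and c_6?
a_1 = 60; b_1 = 140; c_1 = 20; a_2 = 305; b_2 = 170; a_3 = 290; b_3 = 295; c_3 = 25; a_4 = 260; b_4 = 105; c_4 = 75; p_5 = 185; q_5 = 30; s_5 = 220; t_5 = 145; a_6 = 330; b_6 = 210; c_6 = 25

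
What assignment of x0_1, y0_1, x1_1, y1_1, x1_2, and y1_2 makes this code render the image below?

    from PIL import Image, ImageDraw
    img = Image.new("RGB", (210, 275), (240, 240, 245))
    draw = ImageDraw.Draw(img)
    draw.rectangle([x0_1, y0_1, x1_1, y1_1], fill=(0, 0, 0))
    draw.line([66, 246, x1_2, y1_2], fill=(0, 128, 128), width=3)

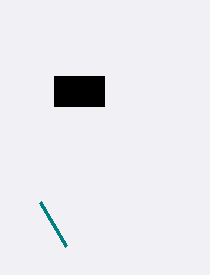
x0_1 = 54; y0_1 = 76; x1_1 = 104; y1_1 = 106; x1_2 = 40; y1_2 = 202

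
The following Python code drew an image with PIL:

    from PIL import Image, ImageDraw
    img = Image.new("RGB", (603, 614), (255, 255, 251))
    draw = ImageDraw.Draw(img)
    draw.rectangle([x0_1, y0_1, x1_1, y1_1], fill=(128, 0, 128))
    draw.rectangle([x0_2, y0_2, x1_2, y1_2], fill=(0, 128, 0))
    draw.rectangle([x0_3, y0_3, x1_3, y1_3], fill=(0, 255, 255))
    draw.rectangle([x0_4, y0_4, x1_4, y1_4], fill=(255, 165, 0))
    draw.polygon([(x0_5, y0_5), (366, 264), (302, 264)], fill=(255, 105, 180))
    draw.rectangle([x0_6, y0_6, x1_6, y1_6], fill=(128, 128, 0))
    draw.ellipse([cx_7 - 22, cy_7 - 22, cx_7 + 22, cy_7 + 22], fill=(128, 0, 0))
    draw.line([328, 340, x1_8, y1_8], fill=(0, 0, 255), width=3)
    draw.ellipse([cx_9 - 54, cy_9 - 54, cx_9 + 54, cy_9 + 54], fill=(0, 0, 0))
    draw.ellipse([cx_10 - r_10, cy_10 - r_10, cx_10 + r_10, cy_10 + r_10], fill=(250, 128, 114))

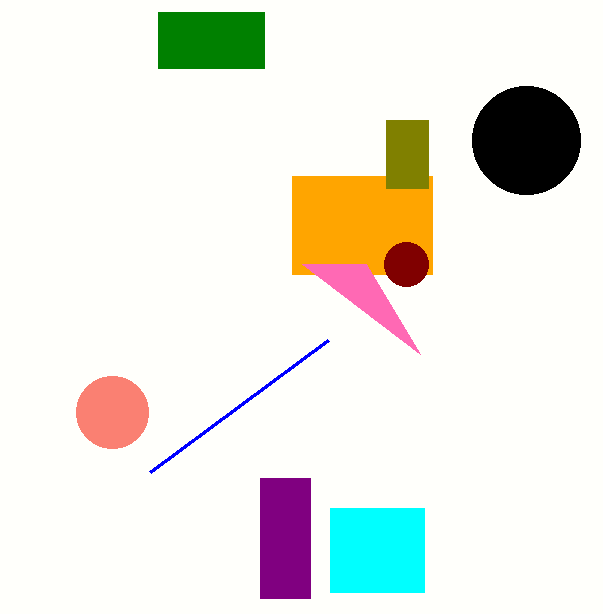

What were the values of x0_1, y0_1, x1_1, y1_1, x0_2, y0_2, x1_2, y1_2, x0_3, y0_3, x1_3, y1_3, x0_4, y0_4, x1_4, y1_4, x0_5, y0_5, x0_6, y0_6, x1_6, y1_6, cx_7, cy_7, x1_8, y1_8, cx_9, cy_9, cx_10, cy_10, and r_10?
x0_1 = 260
y0_1 = 478
x1_1 = 310
y1_1 = 598
x0_2 = 158
y0_2 = 12
x1_2 = 264
y1_2 = 68
x0_3 = 330
y0_3 = 508
x1_3 = 424
y1_3 = 592
x0_4 = 292
y0_4 = 176
x1_4 = 432
y1_4 = 274
x0_5 = 420
y0_5 = 354
x0_6 = 386
y0_6 = 120
x1_6 = 428
y1_6 = 188
cx_7 = 406
cy_7 = 264
x1_8 = 150
y1_8 = 472
cx_9 = 526
cy_9 = 140
cx_10 = 112
cy_10 = 412
r_10 = 36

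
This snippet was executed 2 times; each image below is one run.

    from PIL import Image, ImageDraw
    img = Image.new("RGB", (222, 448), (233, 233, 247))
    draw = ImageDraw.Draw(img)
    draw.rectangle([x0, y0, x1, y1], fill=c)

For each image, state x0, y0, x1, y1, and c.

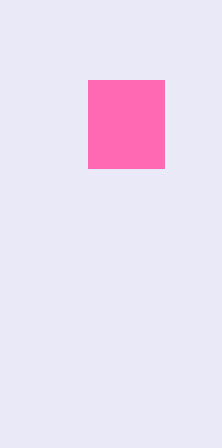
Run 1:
x0 = 88
y0 = 80
x1 = 164
y1 = 168
c = 'hotpink'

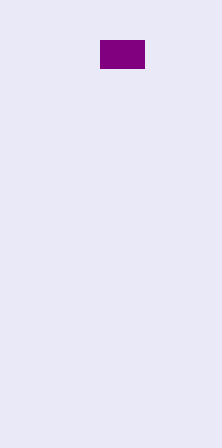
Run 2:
x0 = 100; y0 = 40; x1 = 144; y1 = 68; c = 'purple'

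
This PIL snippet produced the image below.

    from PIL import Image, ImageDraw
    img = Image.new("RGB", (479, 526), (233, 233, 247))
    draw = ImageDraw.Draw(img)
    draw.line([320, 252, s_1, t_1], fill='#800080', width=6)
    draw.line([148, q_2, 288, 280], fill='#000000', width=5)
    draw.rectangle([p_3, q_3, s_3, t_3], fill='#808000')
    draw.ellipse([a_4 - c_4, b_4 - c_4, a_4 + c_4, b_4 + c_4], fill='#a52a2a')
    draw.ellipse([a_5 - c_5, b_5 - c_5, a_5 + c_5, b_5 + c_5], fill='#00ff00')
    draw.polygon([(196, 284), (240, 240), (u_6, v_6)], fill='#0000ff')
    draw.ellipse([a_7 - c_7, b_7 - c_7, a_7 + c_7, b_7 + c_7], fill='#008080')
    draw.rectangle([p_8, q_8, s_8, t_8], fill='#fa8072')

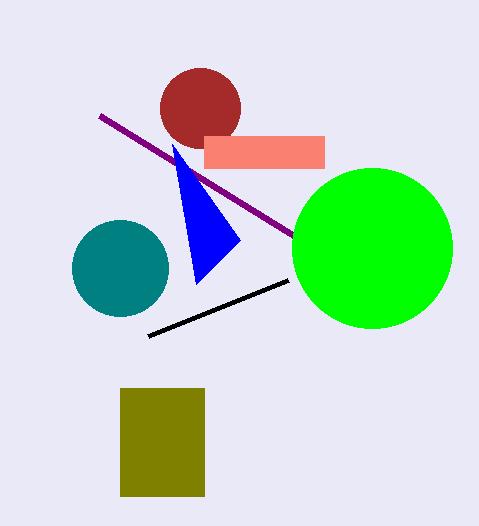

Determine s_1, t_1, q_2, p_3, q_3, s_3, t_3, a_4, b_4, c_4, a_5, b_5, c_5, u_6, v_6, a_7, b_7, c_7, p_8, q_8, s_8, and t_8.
s_1 = 100, t_1 = 116, q_2 = 336, p_3 = 120, q_3 = 388, s_3 = 204, t_3 = 496, a_4 = 200, b_4 = 108, c_4 = 40, a_5 = 372, b_5 = 248, c_5 = 80, u_6 = 172, v_6 = 144, a_7 = 120, b_7 = 268, c_7 = 48, p_8 = 204, q_8 = 136, s_8 = 324, t_8 = 168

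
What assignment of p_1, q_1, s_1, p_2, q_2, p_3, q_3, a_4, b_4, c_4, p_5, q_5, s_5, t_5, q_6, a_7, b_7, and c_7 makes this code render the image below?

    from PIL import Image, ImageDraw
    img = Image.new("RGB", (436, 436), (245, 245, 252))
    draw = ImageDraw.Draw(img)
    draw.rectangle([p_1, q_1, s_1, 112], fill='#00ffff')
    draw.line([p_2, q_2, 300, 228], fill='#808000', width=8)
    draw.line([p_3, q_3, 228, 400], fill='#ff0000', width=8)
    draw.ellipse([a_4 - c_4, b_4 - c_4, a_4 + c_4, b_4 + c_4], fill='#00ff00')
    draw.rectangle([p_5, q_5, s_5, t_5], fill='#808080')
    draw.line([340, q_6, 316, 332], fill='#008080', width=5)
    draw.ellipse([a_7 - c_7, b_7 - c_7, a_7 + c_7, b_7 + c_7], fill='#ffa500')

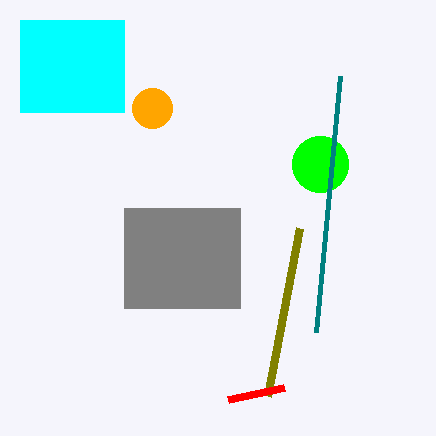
p_1 = 20; q_1 = 20; s_1 = 124; p_2 = 268; q_2 = 396; p_3 = 284; q_3 = 388; a_4 = 320; b_4 = 164; c_4 = 28; p_5 = 124; q_5 = 208; s_5 = 240; t_5 = 308; q_6 = 76; a_7 = 152; b_7 = 108; c_7 = 20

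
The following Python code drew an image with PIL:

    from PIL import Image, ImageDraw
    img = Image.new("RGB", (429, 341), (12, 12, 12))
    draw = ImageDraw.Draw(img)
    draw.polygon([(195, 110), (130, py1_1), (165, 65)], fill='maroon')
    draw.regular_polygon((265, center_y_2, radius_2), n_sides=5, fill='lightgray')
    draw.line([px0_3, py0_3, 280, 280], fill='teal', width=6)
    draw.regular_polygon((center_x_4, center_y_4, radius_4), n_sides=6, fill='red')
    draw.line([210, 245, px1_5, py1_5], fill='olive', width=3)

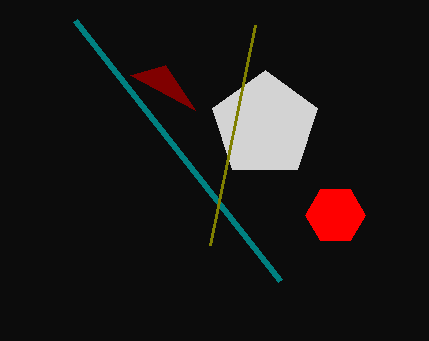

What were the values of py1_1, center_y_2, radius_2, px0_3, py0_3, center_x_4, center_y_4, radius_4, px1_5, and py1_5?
py1_1 = 75
center_y_2 = 125
radius_2 = 55
px0_3 = 75
py0_3 = 20
center_x_4 = 335
center_y_4 = 215
radius_4 = 30
px1_5 = 255
py1_5 = 25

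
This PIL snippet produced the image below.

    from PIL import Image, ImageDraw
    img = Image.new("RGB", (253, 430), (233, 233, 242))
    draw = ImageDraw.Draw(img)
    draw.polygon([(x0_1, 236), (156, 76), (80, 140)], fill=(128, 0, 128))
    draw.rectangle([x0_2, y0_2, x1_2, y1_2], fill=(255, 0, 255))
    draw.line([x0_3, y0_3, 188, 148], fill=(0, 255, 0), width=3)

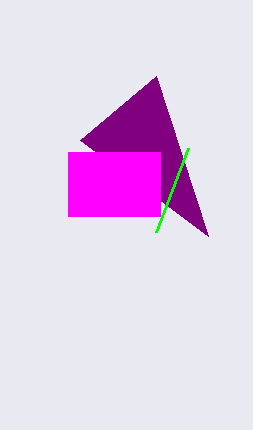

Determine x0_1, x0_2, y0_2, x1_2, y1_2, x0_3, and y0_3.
x0_1 = 208; x0_2 = 68; y0_2 = 152; x1_2 = 160; y1_2 = 216; x0_3 = 156; y0_3 = 232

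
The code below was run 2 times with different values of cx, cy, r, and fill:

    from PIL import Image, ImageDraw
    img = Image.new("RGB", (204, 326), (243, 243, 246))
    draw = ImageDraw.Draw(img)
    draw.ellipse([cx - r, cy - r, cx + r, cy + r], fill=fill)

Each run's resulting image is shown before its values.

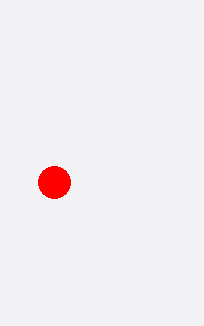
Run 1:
cx = 54
cy = 182
r = 16
fill = 'red'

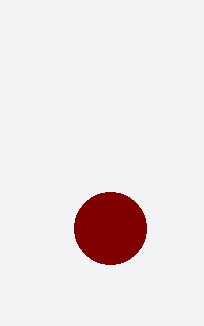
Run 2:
cx = 110; cy = 228; r = 36; fill = 'maroon'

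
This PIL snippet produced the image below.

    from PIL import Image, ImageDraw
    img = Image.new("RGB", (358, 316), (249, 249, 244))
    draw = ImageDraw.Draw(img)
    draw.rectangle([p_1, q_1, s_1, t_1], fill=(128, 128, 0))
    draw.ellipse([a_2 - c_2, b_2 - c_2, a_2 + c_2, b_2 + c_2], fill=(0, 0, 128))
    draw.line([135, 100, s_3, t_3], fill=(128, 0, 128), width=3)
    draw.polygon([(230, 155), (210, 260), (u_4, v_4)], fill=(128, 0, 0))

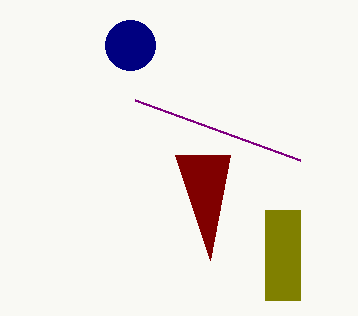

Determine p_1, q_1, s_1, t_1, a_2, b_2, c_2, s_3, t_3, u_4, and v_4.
p_1 = 265; q_1 = 210; s_1 = 300; t_1 = 300; a_2 = 130; b_2 = 45; c_2 = 25; s_3 = 300; t_3 = 160; u_4 = 175; v_4 = 155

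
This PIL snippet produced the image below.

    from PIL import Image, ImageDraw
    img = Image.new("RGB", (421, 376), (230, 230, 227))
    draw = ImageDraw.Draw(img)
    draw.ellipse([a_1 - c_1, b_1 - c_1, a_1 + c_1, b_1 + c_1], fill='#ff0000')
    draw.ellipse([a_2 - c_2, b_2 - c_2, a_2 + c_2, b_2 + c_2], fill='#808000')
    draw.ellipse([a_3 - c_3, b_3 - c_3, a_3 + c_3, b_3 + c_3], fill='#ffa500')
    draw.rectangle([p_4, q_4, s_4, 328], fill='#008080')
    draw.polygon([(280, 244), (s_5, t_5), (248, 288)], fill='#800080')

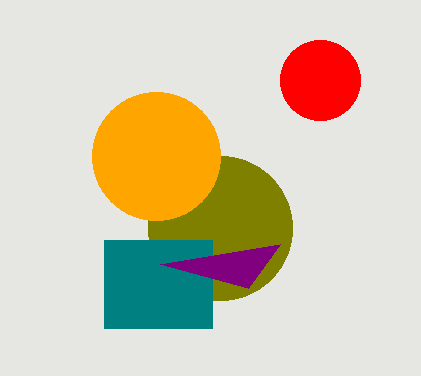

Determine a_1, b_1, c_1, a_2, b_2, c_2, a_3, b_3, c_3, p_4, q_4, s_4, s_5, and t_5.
a_1 = 320
b_1 = 80
c_1 = 40
a_2 = 220
b_2 = 228
c_2 = 72
a_3 = 156
b_3 = 156
c_3 = 64
p_4 = 104
q_4 = 240
s_4 = 212
s_5 = 160
t_5 = 264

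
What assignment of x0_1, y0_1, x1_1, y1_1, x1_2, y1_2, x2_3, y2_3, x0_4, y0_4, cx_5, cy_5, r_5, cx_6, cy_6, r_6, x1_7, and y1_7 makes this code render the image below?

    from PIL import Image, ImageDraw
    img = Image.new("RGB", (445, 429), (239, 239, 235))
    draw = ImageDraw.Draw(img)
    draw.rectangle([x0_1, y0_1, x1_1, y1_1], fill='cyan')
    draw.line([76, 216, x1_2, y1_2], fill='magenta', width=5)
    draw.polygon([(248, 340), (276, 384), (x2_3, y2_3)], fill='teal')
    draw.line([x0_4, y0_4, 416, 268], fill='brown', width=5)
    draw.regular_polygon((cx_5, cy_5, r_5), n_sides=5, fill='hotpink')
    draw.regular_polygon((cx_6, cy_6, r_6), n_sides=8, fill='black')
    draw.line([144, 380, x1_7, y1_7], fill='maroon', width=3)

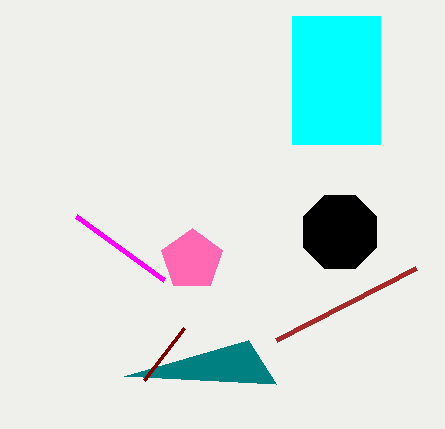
x0_1 = 292; y0_1 = 16; x1_1 = 380; y1_1 = 144; x1_2 = 164; y1_2 = 280; x2_3 = 124; y2_3 = 376; x0_4 = 276; y0_4 = 340; cx_5 = 192; cy_5 = 260; r_5 = 32; cx_6 = 340; cy_6 = 232; r_6 = 40; x1_7 = 184; y1_7 = 328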